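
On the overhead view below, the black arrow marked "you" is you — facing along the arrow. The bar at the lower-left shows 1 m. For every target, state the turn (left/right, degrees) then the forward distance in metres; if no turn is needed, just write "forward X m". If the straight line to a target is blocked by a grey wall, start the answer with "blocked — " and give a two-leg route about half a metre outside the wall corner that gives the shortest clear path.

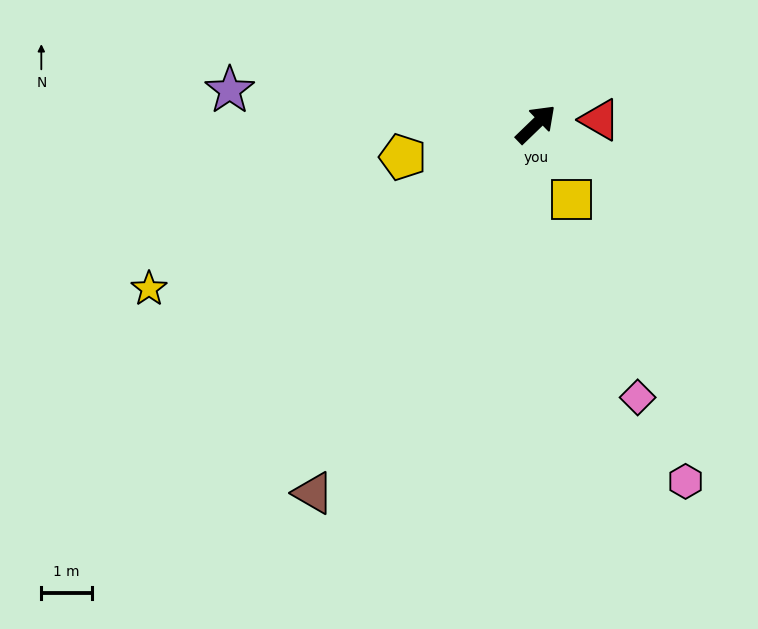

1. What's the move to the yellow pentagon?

turn left 150°, forward 2.7 m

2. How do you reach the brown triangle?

turn right 165°, forward 8.5 m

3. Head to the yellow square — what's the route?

turn right 109°, forward 1.6 m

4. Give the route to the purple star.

turn left 130°, forward 6.1 m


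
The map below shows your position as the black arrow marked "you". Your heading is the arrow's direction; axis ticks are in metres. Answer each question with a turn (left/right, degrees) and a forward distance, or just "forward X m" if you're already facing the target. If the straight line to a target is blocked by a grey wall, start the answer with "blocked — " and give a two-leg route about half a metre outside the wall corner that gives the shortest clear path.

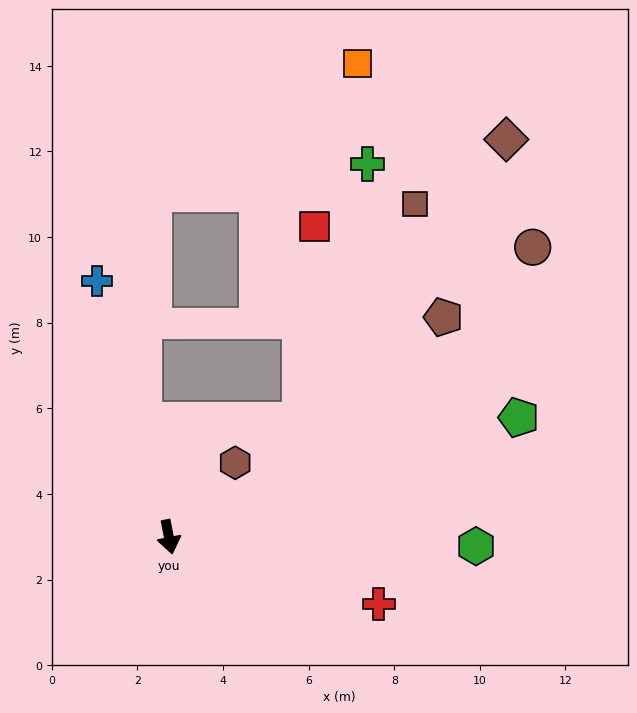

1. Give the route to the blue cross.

turn right 175°, forward 6.2 m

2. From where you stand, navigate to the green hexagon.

turn left 77°, forward 7.2 m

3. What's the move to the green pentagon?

turn left 98°, forward 8.6 m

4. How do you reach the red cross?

turn left 61°, forward 5.1 m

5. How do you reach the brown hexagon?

turn left 127°, forward 2.3 m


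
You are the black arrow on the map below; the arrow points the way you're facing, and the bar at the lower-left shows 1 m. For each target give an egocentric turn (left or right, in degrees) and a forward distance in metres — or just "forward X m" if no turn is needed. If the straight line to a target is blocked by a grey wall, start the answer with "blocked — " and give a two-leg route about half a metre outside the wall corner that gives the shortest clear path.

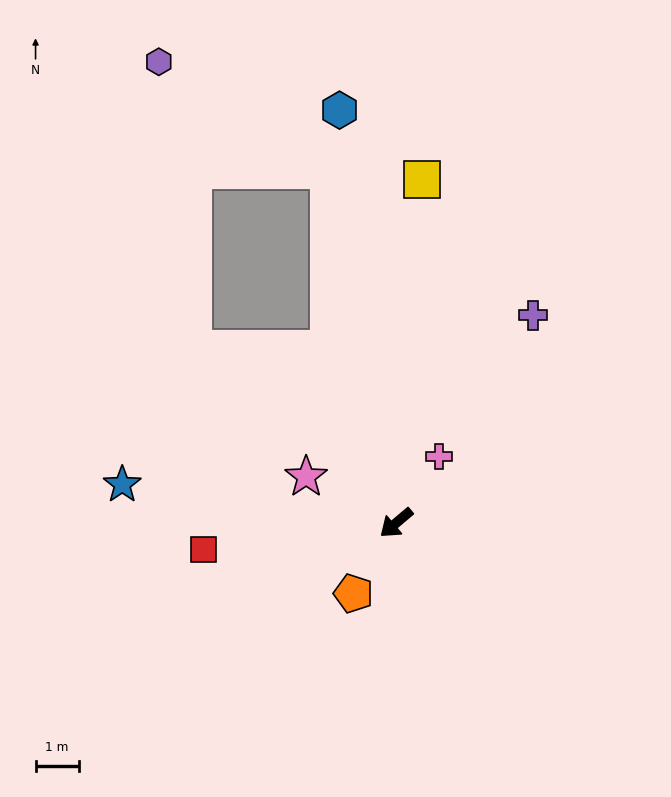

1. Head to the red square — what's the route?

turn right 32°, forward 4.5 m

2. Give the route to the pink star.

turn right 67°, forward 2.4 m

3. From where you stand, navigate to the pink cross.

turn right 163°, forward 1.8 m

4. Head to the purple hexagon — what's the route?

blocked — turn right 119°, forward 8.3 m, then turn left 46°, forward 4.7 m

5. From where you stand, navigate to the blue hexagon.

turn right 122°, forward 9.7 m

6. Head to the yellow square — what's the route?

turn right 135°, forward 8.0 m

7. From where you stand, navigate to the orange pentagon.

turn left 19°, forward 1.9 m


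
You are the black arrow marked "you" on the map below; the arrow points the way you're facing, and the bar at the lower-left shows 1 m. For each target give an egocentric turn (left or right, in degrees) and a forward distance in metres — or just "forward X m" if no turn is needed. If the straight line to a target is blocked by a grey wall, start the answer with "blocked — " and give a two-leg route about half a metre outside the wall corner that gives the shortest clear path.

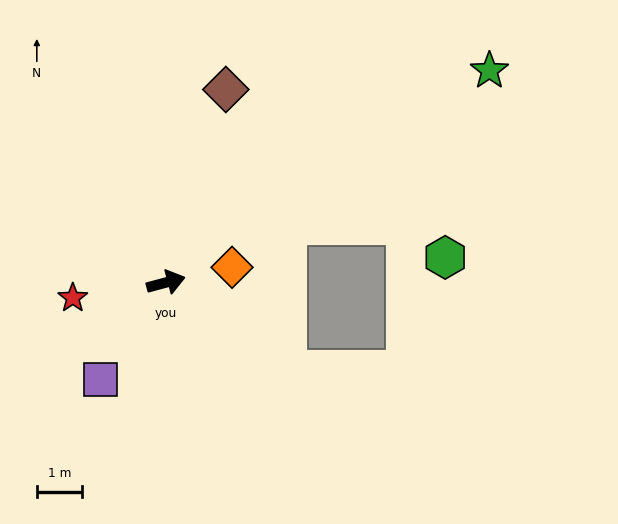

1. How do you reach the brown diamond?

turn left 58°, forward 4.5 m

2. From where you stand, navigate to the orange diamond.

turn right 2°, forward 1.5 m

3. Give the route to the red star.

turn left 174°, forward 2.1 m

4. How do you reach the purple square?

turn right 139°, forward 2.6 m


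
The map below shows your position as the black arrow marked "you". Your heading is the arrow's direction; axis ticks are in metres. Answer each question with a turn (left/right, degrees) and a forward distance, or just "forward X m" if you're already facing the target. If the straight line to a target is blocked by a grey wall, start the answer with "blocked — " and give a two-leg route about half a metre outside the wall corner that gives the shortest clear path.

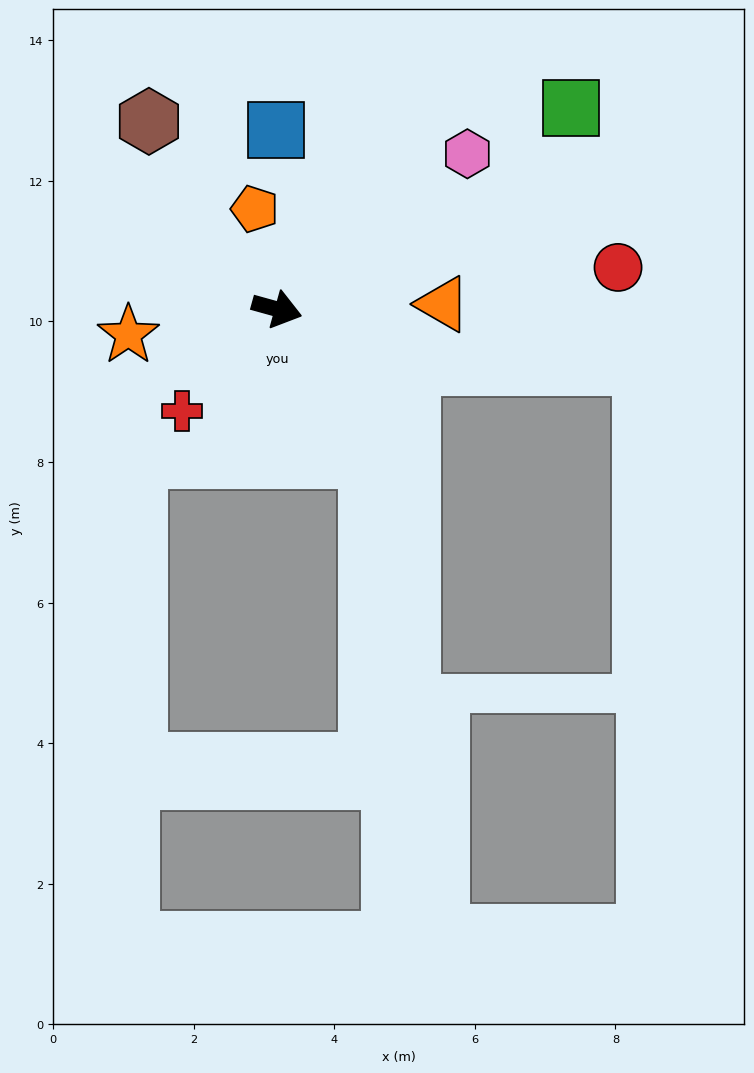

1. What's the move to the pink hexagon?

turn left 55°, forward 3.5 m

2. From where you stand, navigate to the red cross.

turn right 117°, forward 2.0 m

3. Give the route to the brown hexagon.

turn left 140°, forward 3.2 m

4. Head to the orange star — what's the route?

turn right 155°, forward 2.1 m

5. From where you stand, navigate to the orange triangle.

turn left 17°, forward 2.4 m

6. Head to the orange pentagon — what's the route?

turn left 118°, forward 1.5 m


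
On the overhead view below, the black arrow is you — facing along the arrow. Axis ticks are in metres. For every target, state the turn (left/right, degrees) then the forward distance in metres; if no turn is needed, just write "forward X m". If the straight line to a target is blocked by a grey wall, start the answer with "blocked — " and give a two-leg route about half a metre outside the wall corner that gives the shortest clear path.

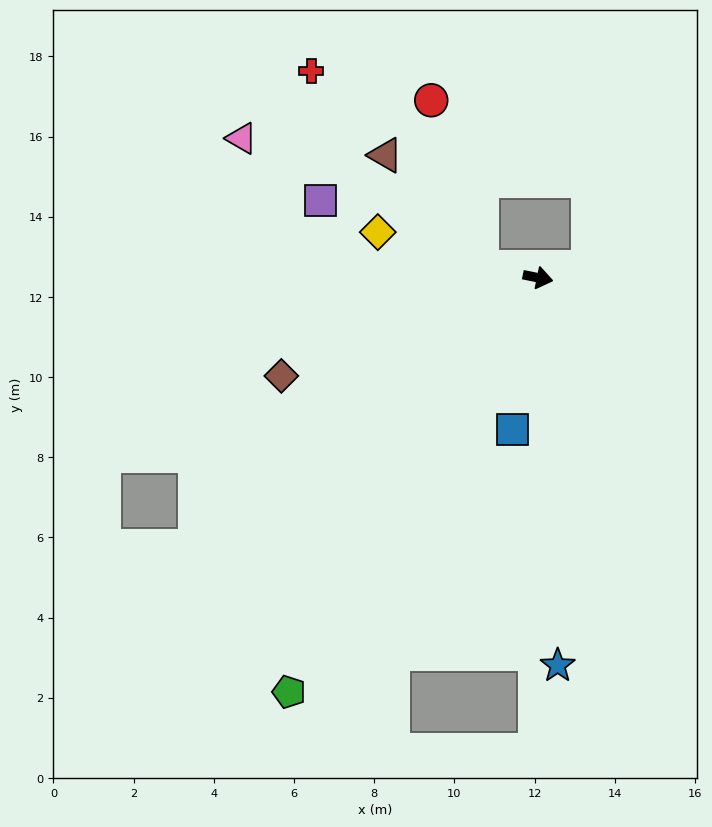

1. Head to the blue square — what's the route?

turn right 88°, forward 3.8 m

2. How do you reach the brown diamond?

turn right 148°, forward 6.9 m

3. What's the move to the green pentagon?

turn right 110°, forward 12.1 m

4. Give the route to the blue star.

turn right 76°, forward 9.7 m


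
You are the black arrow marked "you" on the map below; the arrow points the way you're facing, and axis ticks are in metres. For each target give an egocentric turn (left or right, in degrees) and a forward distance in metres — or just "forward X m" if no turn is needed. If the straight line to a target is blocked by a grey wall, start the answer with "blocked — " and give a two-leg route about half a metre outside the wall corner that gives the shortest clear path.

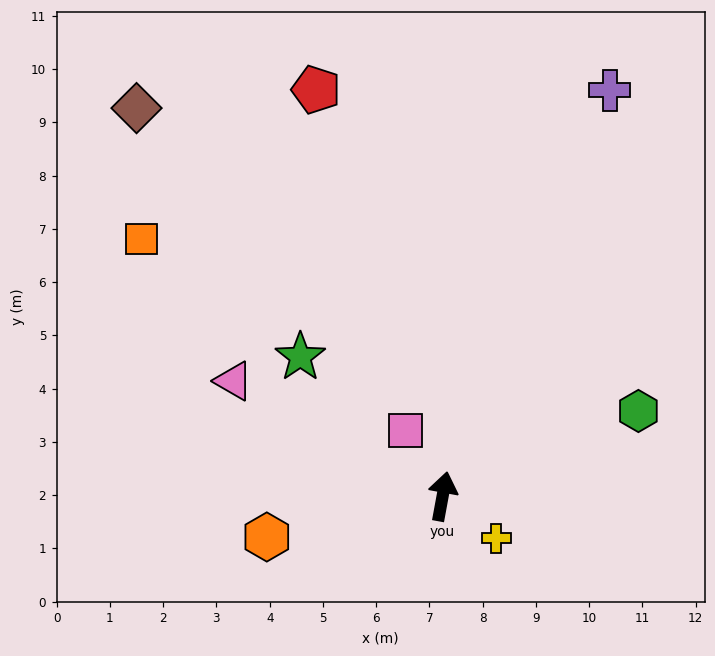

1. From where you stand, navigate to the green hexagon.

turn right 56°, forward 4.0 m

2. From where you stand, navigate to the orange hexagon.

turn left 113°, forward 3.4 m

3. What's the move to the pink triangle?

turn left 72°, forward 4.5 m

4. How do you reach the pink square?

turn left 40°, forward 1.4 m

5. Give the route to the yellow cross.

turn right 117°, forward 1.3 m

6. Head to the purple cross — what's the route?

turn right 12°, forward 8.2 m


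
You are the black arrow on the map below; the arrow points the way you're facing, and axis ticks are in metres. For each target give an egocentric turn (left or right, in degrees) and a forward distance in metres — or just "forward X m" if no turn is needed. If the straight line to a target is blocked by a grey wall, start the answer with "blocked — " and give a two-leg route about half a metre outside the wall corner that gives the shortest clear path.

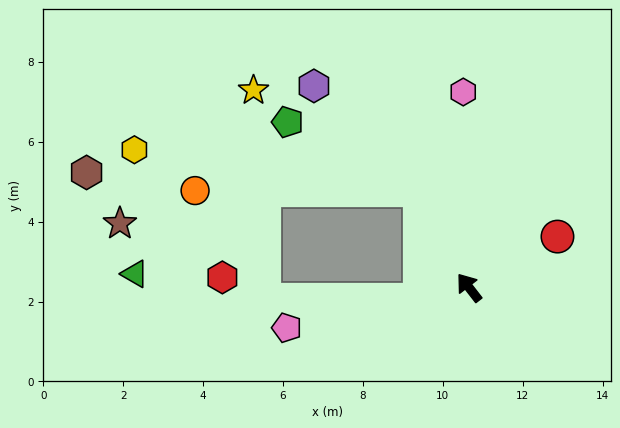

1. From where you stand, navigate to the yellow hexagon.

blocked — turn right 11°, forward 2.7 m, then turn left 55°, forward 7.2 m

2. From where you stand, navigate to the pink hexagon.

turn right 36°, forward 4.9 m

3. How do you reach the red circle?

turn right 98°, forward 2.6 m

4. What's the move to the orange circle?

blocked — turn right 11°, forward 2.7 m, then turn left 63°, forward 5.6 m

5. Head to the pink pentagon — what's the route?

turn left 65°, forward 4.7 m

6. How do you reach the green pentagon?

blocked — turn right 11°, forward 2.7 m, then turn left 36°, forward 3.7 m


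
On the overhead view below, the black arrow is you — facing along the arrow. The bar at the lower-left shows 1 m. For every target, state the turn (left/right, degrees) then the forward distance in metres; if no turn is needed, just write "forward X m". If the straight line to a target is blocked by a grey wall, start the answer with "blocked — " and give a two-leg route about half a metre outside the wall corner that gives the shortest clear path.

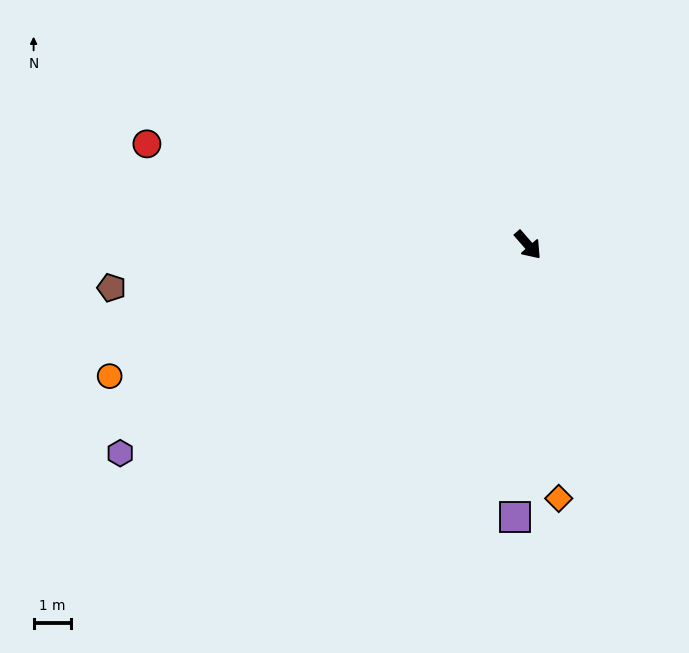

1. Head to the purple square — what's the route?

turn right 44°, forward 7.2 m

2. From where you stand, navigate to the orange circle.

turn right 114°, forward 11.6 m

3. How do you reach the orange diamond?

turn right 34°, forward 6.8 m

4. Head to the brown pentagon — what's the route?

turn right 125°, forward 11.1 m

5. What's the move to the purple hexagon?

turn right 104°, forward 12.1 m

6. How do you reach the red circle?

turn right 146°, forward 10.4 m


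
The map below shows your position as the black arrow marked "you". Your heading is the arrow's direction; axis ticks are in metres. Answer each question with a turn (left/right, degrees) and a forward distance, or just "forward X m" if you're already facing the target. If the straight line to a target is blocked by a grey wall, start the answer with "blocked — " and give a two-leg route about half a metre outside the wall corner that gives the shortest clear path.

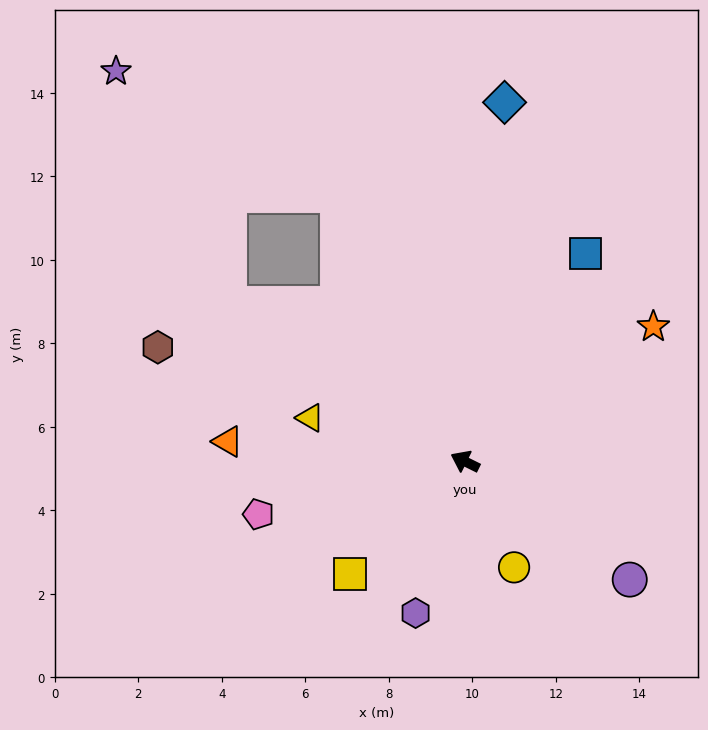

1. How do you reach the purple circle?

turn left 171°, forward 4.9 m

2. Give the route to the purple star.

blocked — turn right 8°, forward 6.8 m, then turn right 30°, forward 6.2 m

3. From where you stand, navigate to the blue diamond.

turn right 70°, forward 8.7 m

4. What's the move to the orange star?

turn right 118°, forward 5.5 m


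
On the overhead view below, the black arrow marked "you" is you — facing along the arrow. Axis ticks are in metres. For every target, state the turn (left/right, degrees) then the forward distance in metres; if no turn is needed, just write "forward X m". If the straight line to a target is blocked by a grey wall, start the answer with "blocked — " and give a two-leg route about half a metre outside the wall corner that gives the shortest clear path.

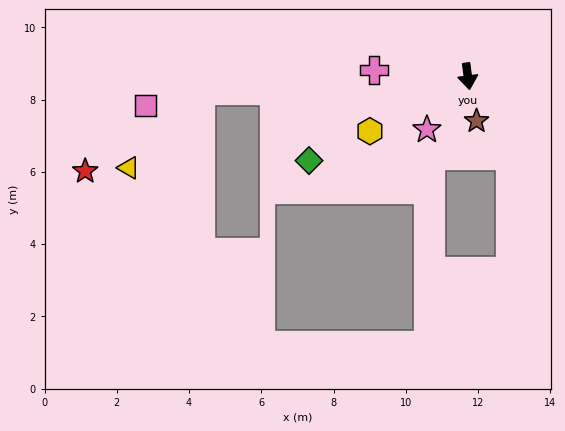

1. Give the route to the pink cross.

turn right 101°, forward 2.6 m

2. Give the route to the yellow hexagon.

turn right 68°, forward 3.1 m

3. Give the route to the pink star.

turn right 45°, forward 1.9 m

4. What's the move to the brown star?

turn left 4°, forward 1.3 m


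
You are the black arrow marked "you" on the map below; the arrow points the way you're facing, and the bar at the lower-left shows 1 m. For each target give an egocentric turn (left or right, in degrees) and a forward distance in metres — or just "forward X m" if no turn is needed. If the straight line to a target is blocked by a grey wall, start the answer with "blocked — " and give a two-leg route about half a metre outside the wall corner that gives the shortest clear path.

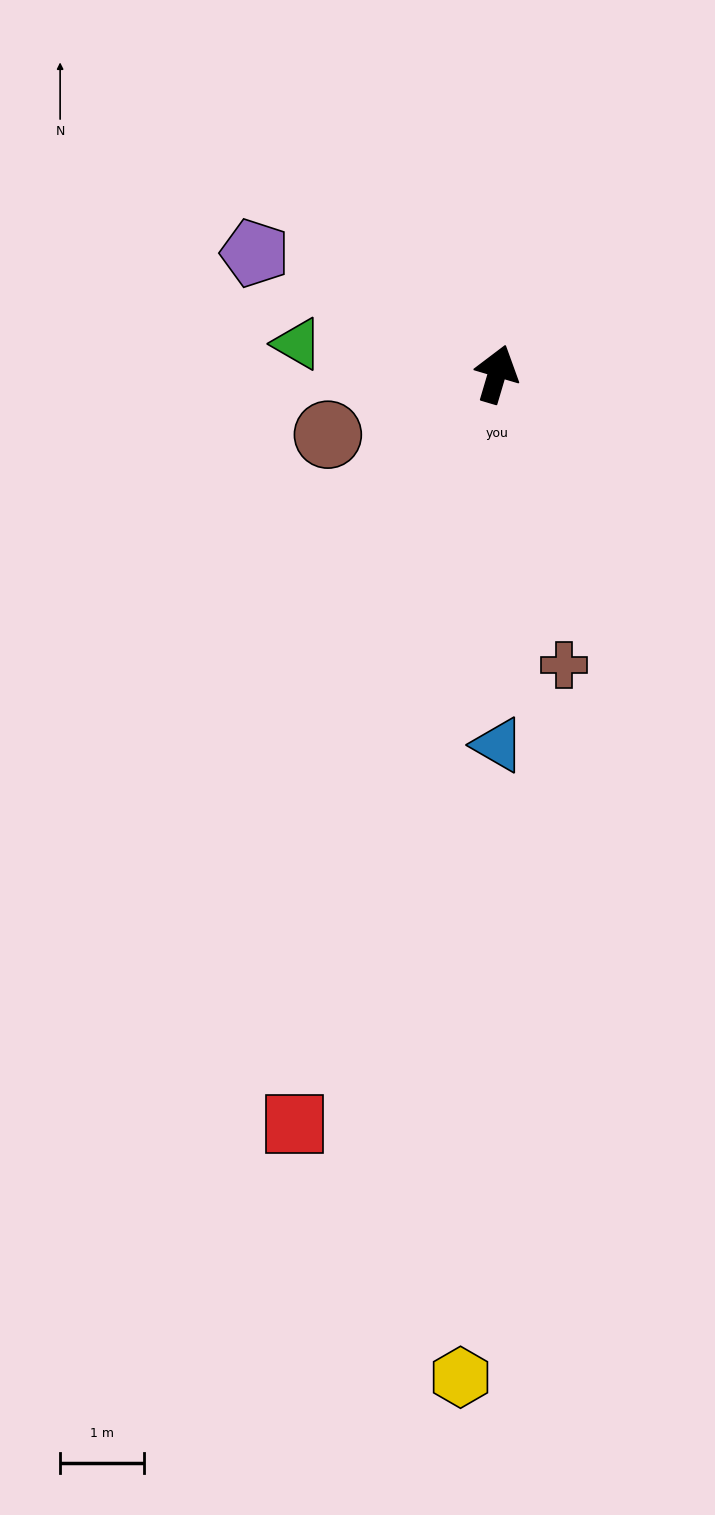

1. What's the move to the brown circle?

turn left 126°, forward 2.2 m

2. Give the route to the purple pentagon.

turn left 80°, forward 3.2 m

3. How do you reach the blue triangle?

turn right 163°, forward 4.4 m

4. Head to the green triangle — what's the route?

turn left 98°, forward 2.4 m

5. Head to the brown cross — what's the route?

turn right 151°, forward 3.6 m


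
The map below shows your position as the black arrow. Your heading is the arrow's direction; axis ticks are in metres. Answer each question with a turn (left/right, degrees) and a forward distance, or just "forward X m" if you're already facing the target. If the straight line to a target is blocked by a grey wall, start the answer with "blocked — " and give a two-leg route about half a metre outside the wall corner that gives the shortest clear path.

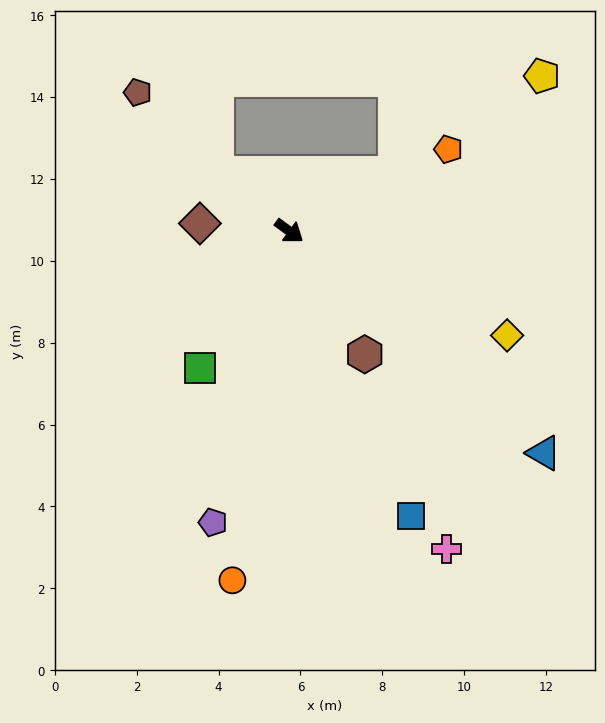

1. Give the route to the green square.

turn right 87°, forward 4.0 m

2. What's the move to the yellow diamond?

turn left 11°, forward 5.9 m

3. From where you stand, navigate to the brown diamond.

turn right 149°, forward 2.2 m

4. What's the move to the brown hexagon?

turn right 22°, forward 3.5 m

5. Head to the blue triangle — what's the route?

turn right 5°, forward 8.2 m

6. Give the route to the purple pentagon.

turn right 68°, forward 7.4 m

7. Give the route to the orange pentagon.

turn left 63°, forward 4.4 m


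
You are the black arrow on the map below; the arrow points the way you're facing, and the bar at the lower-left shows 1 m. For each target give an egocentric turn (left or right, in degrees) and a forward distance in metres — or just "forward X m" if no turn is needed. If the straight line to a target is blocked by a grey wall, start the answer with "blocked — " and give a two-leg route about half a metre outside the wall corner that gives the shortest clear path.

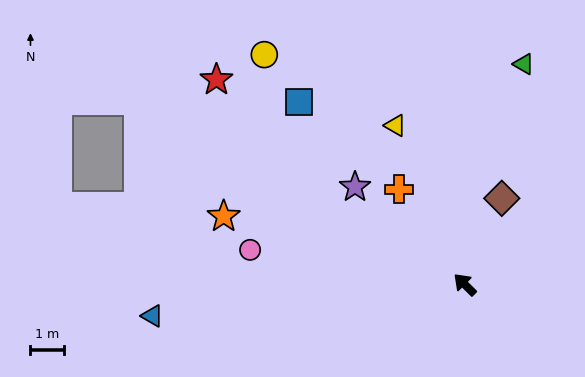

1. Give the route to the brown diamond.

turn right 68°, forward 2.8 m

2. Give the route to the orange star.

turn left 29°, forward 7.4 m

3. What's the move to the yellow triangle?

turn right 22°, forward 5.1 m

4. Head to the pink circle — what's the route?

turn left 36°, forward 6.4 m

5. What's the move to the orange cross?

turn right 11°, forward 3.4 m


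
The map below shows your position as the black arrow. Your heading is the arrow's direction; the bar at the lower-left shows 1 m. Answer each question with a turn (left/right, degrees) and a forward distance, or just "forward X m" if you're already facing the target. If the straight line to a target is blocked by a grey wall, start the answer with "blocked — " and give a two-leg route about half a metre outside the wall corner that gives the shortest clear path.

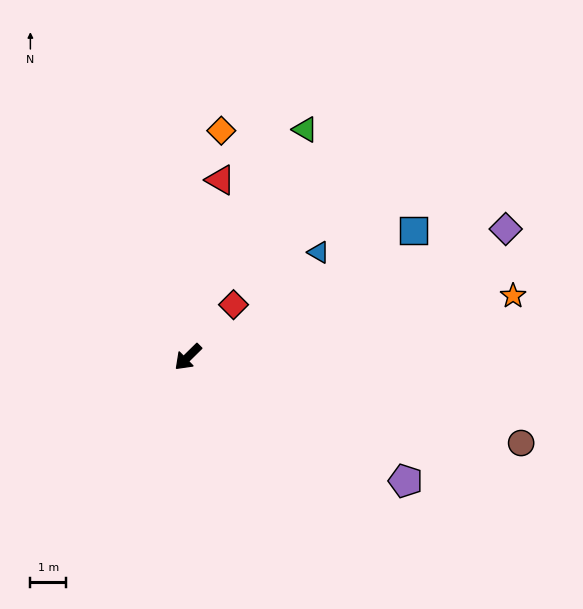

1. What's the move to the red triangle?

turn right 145°, forward 5.0 m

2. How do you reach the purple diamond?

turn left 157°, forward 9.5 m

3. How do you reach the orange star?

turn left 146°, forward 9.2 m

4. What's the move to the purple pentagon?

turn left 106°, forward 7.0 m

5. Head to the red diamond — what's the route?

turn right 176°, forward 1.9 m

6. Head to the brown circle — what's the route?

turn left 121°, forward 9.6 m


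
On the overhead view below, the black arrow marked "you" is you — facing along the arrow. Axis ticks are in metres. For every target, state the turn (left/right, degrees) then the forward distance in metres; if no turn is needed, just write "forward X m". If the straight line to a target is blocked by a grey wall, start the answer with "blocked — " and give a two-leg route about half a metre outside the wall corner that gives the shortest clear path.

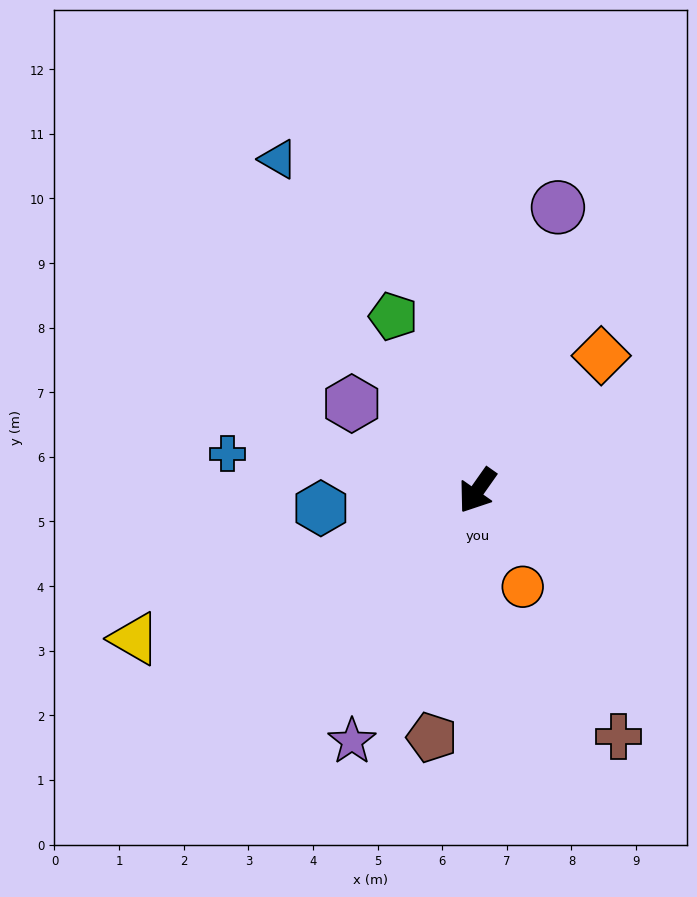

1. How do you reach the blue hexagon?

turn right 48°, forward 2.4 m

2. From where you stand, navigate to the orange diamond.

turn left 173°, forward 2.8 m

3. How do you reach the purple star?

turn left 9°, forward 4.3 m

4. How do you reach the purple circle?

turn right 161°, forward 4.6 m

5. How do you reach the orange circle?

turn left 60°, forward 1.6 m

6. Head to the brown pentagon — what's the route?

turn left 25°, forward 3.9 m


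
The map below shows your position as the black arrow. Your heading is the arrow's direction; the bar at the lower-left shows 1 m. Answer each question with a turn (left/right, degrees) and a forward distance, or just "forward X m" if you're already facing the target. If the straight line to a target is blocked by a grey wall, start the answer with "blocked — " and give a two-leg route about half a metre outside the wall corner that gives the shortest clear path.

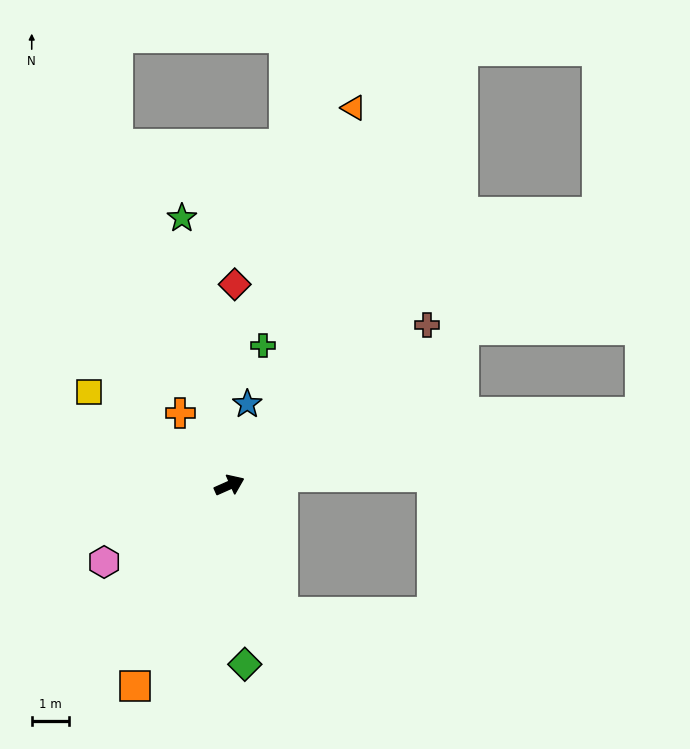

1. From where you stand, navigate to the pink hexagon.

turn right 172°, forward 3.9 m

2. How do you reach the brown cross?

turn left 15°, forward 6.8 m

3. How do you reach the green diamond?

turn right 109°, forward 4.8 m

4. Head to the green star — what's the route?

turn left 76°, forward 7.3 m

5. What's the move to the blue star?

turn left 54°, forward 2.2 m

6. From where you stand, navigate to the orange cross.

turn left 100°, forward 2.3 m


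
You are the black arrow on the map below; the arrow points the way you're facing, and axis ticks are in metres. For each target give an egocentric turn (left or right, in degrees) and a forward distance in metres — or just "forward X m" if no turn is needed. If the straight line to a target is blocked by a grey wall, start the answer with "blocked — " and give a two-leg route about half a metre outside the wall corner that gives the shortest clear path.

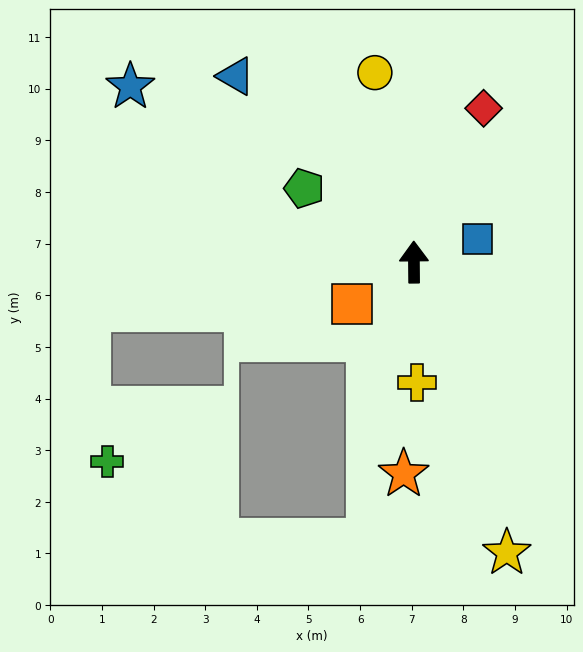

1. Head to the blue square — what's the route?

turn right 70°, forward 1.3 m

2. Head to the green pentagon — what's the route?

turn left 56°, forward 2.6 m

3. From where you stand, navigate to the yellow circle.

turn left 11°, forward 3.7 m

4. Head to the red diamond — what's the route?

turn right 25°, forward 3.3 m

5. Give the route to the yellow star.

turn right 163°, forward 5.9 m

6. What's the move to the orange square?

turn left 124°, forward 1.4 m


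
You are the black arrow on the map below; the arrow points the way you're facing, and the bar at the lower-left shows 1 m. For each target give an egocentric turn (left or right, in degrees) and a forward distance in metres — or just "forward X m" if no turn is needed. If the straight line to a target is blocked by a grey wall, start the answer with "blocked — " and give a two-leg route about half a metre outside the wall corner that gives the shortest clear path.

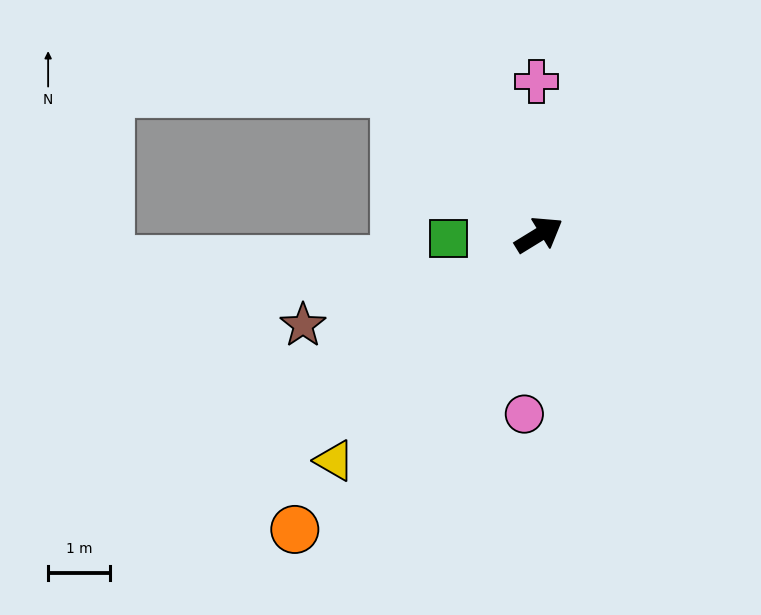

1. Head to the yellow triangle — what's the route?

turn right 164°, forward 4.9 m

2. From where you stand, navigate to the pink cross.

turn left 59°, forward 2.5 m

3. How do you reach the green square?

turn left 151°, forward 1.5 m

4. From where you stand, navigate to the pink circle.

turn right 126°, forward 2.9 m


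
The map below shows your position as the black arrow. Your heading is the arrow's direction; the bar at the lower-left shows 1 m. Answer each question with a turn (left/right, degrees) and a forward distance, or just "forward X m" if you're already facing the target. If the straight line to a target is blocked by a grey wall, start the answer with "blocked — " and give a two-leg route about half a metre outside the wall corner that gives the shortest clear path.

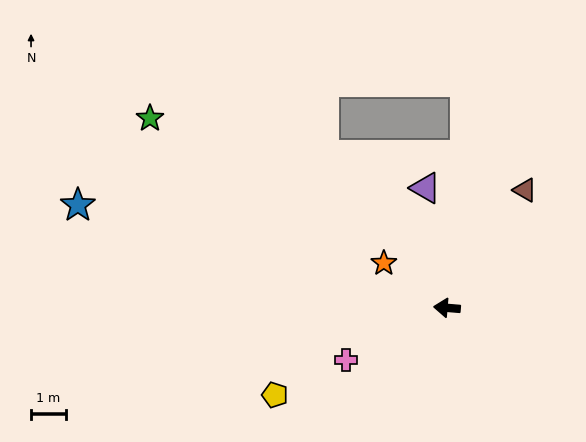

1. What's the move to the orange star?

turn right 31°, forward 2.2 m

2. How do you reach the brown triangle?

turn right 119°, forward 4.1 m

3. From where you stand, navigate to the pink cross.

turn left 32°, forward 3.3 m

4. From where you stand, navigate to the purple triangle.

turn right 75°, forward 3.5 m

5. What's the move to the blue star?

turn right 11°, forward 11.0 m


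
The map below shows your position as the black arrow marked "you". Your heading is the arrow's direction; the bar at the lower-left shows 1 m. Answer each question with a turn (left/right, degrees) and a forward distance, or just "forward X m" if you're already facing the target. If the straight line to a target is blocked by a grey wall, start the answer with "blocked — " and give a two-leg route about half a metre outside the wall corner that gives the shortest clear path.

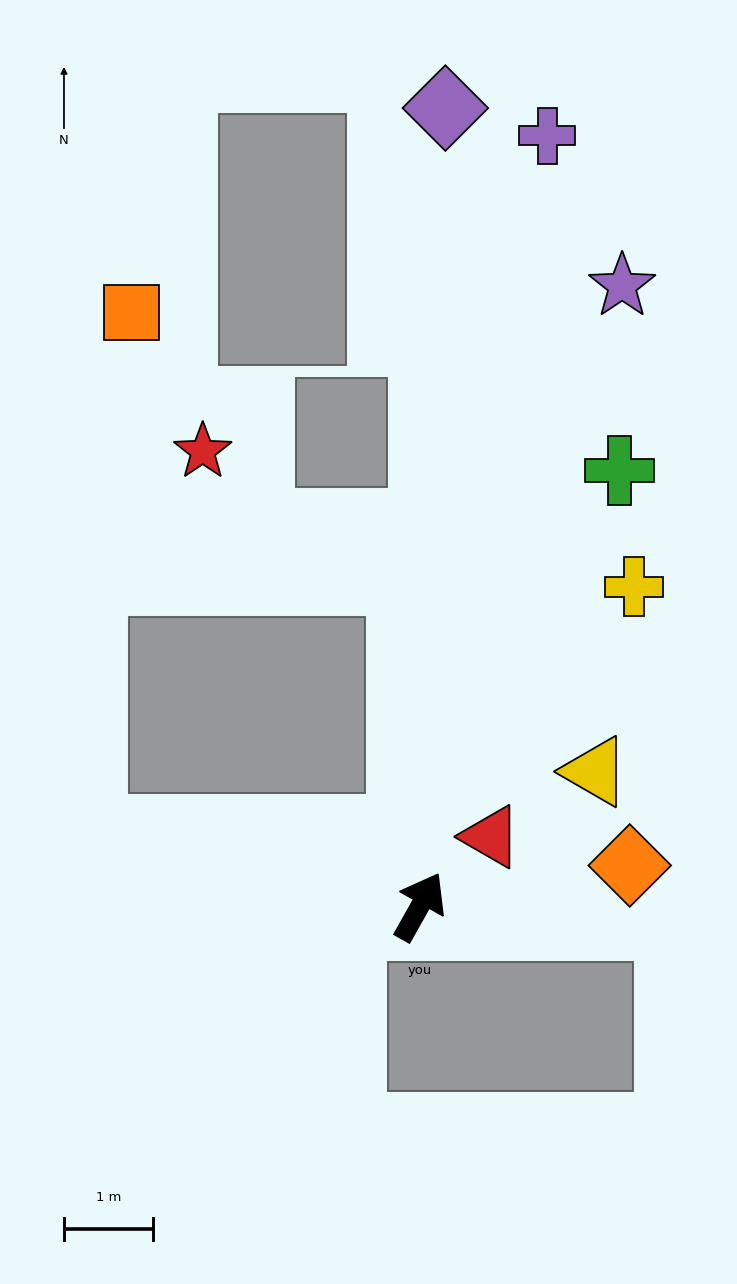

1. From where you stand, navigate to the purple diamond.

turn left 28°, forward 9.0 m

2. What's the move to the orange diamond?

turn right 50°, forward 2.4 m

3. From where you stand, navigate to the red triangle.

turn right 16°, forward 1.1 m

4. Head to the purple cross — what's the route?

turn left 20°, forward 8.8 m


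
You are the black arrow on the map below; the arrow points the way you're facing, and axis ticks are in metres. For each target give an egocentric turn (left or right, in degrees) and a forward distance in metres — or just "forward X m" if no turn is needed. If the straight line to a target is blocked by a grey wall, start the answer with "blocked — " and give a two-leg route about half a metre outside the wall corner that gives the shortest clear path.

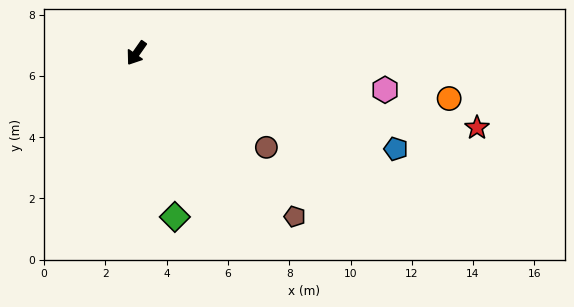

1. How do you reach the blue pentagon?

turn left 105°, forward 9.0 m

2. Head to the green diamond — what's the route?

turn left 48°, forward 5.5 m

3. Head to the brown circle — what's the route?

turn left 89°, forward 5.2 m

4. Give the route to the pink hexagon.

turn left 117°, forward 8.2 m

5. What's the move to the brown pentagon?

turn left 79°, forward 7.4 m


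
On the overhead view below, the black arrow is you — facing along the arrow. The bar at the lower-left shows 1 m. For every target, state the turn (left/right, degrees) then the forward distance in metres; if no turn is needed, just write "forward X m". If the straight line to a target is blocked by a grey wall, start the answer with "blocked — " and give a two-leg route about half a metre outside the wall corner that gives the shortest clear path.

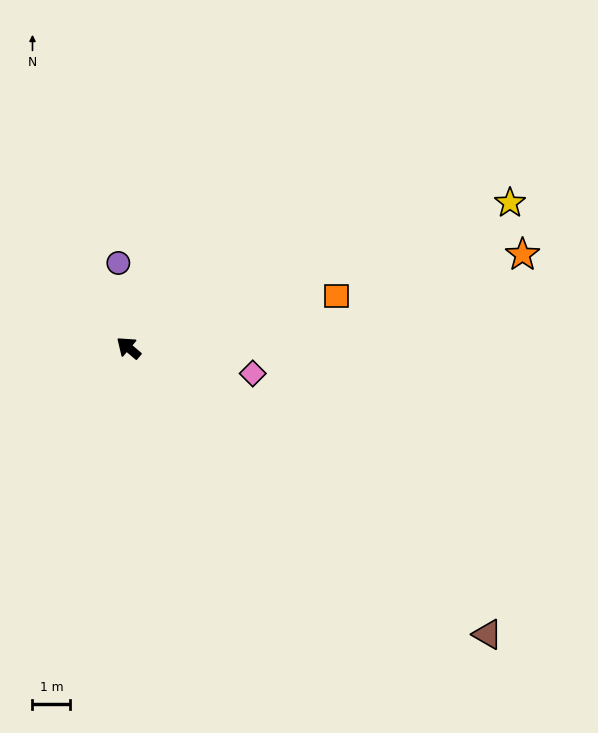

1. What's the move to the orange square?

turn right 126°, forward 5.7 m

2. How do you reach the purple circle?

turn right 43°, forward 2.3 m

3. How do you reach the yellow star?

turn right 119°, forward 10.8 m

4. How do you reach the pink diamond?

turn right 151°, forward 3.4 m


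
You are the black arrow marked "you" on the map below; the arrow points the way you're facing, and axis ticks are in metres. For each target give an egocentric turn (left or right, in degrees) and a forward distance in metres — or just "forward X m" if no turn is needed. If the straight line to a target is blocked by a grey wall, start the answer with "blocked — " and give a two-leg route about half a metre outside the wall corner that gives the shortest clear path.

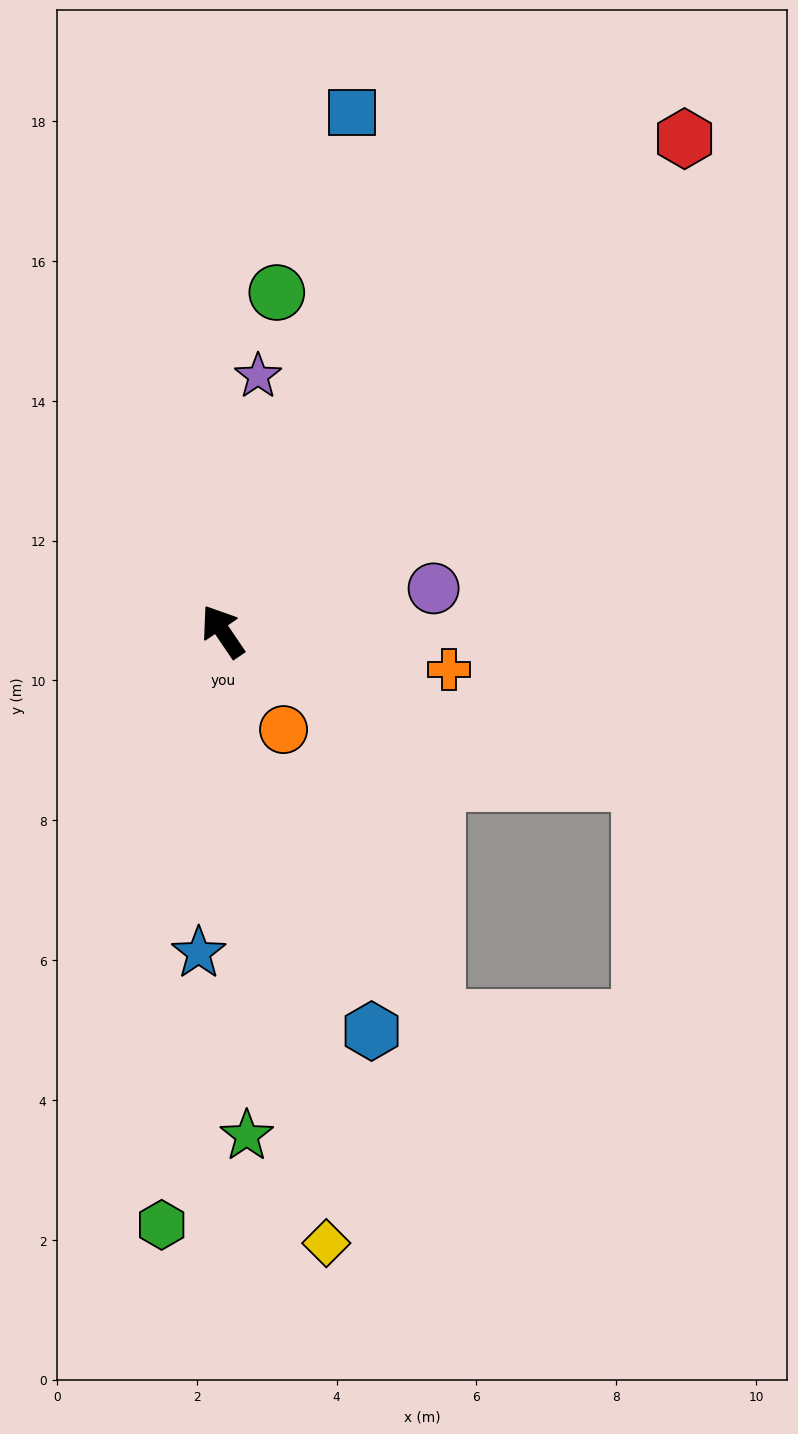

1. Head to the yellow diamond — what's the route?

turn left 155°, forward 8.9 m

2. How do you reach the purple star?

turn right 42°, forward 3.7 m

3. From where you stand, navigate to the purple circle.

turn right 113°, forward 3.1 m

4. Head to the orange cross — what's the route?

turn right 134°, forward 3.3 m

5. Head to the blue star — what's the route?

turn left 142°, forward 4.6 m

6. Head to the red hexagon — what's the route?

turn right 77°, forward 9.7 m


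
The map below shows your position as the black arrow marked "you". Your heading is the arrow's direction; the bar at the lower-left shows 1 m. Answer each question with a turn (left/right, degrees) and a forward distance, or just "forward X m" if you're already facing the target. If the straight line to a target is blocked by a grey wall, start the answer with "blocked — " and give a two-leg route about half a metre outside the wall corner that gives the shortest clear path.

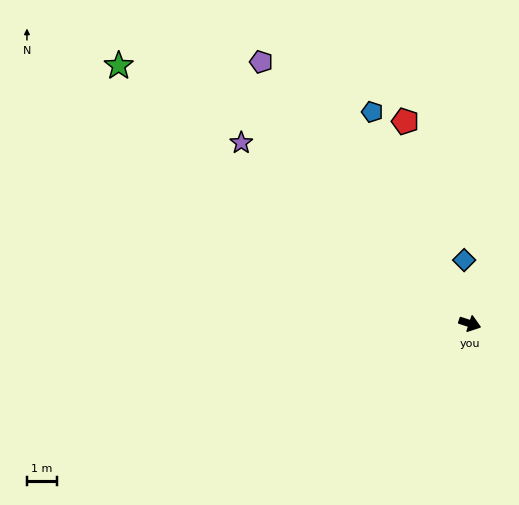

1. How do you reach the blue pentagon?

turn left 133°, forward 7.8 m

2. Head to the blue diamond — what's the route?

turn left 113°, forward 2.1 m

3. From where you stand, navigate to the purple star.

turn left 160°, forward 9.7 m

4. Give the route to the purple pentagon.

turn left 147°, forward 11.2 m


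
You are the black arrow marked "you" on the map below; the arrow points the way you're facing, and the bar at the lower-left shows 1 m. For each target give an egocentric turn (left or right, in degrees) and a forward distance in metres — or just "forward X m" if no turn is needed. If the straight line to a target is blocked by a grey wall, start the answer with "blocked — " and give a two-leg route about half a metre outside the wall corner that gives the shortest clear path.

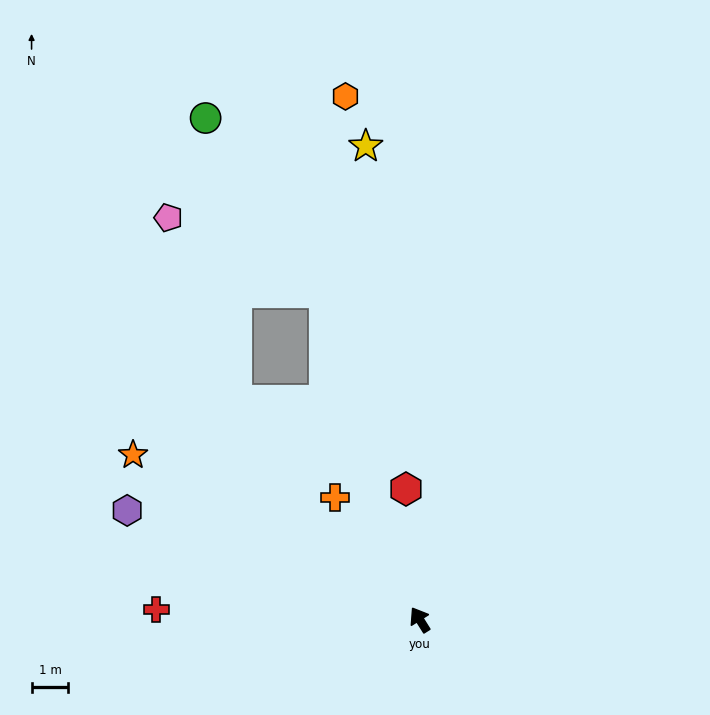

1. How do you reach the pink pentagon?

blocked — turn right 16°, forward 9.2 m, then turn left 48°, forward 4.7 m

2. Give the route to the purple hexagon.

turn left 37°, forward 8.5 m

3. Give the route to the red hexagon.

turn right 26°, forward 3.6 m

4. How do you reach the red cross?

turn left 56°, forward 7.2 m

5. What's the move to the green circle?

blocked — turn right 16°, forward 9.2 m, then turn left 18°, forward 5.7 m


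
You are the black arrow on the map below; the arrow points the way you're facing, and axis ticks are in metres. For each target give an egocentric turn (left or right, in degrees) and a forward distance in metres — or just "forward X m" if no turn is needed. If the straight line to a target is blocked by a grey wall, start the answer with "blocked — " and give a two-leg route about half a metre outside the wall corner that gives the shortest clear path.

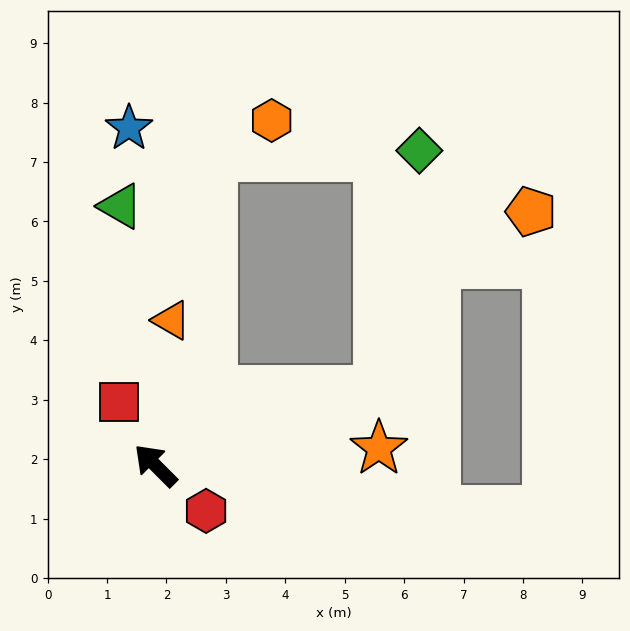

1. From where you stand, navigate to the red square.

turn right 15°, forward 1.2 m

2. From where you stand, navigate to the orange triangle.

turn right 51°, forward 2.5 m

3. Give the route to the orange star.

turn right 131°, forward 3.8 m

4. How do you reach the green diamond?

blocked — turn right 117°, forward 4.0 m, then turn left 62°, forward 4.1 m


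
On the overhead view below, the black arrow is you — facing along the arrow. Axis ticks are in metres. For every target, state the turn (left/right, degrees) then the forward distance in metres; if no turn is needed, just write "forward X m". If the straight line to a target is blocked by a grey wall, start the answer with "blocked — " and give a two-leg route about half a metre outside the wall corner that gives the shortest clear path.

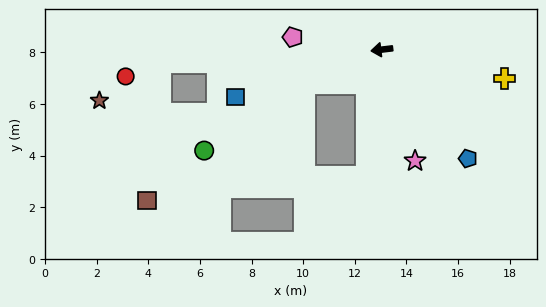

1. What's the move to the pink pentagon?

turn right 15°, forward 3.5 m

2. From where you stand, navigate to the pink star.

turn left 100°, forward 4.5 m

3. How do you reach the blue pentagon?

turn left 121°, forward 5.4 m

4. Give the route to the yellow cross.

turn left 160°, forward 4.9 m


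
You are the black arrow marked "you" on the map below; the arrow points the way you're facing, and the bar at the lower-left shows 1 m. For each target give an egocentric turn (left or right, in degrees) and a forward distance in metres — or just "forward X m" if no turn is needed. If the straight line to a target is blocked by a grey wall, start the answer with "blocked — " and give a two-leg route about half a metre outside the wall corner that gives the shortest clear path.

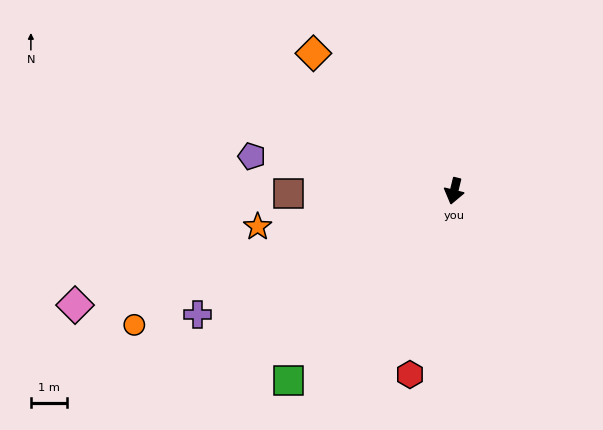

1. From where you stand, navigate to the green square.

turn right 27°, forward 6.9 m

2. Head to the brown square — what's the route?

turn right 76°, forward 4.6 m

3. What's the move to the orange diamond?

turn right 121°, forward 5.4 m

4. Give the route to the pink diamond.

turn right 60°, forward 10.9 m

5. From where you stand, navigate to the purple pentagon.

turn right 86°, forward 5.7 m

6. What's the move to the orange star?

turn right 66°, forward 5.5 m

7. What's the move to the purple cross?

turn right 51°, forward 7.9 m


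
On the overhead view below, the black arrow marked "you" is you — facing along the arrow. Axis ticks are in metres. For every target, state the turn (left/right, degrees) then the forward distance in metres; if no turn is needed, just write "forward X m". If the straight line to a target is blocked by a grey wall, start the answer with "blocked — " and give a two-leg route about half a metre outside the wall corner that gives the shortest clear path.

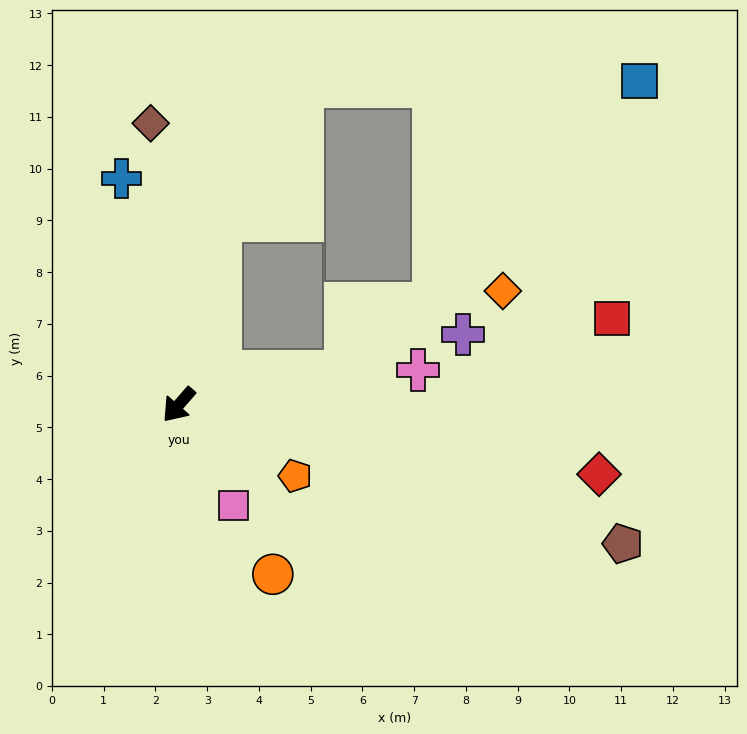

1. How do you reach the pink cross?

turn left 139°, forward 4.7 m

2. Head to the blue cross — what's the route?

turn right 125°, forward 4.5 m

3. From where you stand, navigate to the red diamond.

turn left 122°, forward 8.2 m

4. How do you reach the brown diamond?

turn right 133°, forward 5.5 m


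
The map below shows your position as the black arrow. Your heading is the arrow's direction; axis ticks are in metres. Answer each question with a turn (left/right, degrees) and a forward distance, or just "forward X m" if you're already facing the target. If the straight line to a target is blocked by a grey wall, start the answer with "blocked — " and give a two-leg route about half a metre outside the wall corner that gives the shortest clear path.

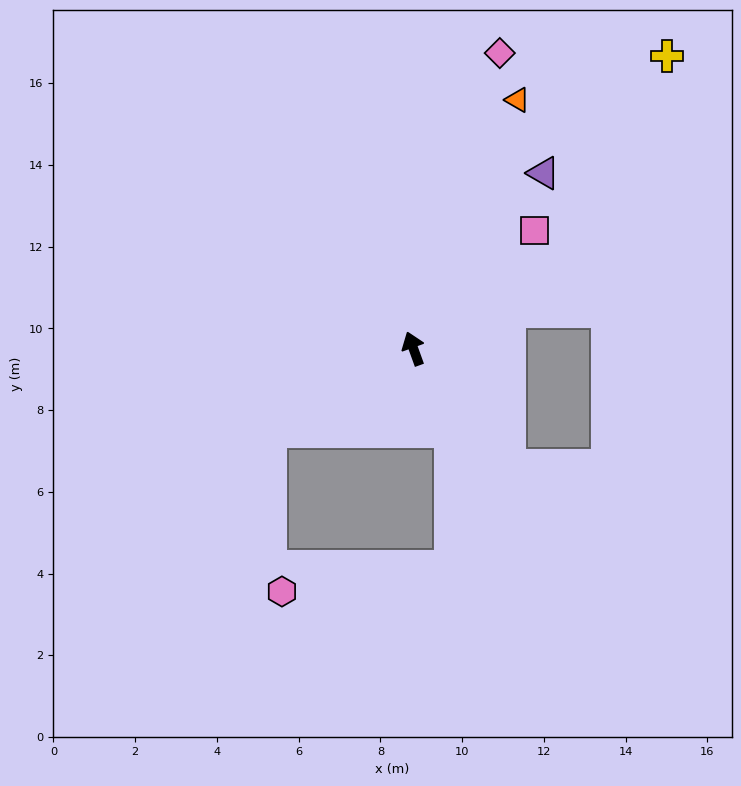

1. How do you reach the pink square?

turn right 66°, forward 4.1 m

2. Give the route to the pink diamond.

turn right 36°, forward 7.5 m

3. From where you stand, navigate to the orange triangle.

turn right 43°, forward 6.6 m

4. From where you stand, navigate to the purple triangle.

turn right 56°, forward 5.3 m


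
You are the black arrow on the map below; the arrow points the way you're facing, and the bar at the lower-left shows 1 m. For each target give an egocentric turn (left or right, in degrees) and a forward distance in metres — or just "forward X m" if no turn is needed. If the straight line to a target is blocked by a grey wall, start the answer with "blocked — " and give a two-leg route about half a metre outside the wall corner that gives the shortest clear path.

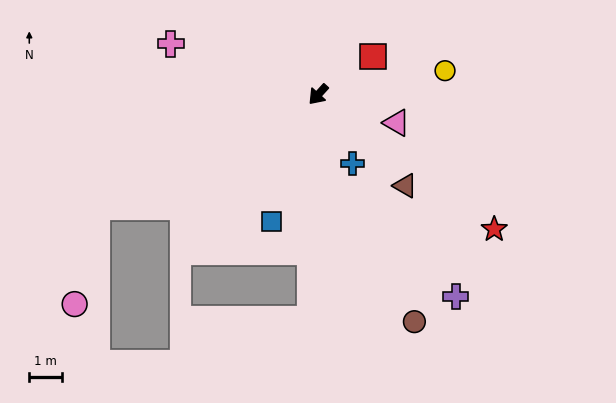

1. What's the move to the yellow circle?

turn left 143°, forward 3.9 m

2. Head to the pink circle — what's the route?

blocked — turn right 21°, forward 7.5 m, then turn left 51°, forward 3.0 m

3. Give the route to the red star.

turn left 95°, forward 6.7 m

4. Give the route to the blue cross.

turn left 69°, forward 2.3 m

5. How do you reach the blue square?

turn left 22°, forward 4.1 m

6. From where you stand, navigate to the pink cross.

turn right 67°, forward 4.7 m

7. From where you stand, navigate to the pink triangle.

turn left 112°, forward 2.5 m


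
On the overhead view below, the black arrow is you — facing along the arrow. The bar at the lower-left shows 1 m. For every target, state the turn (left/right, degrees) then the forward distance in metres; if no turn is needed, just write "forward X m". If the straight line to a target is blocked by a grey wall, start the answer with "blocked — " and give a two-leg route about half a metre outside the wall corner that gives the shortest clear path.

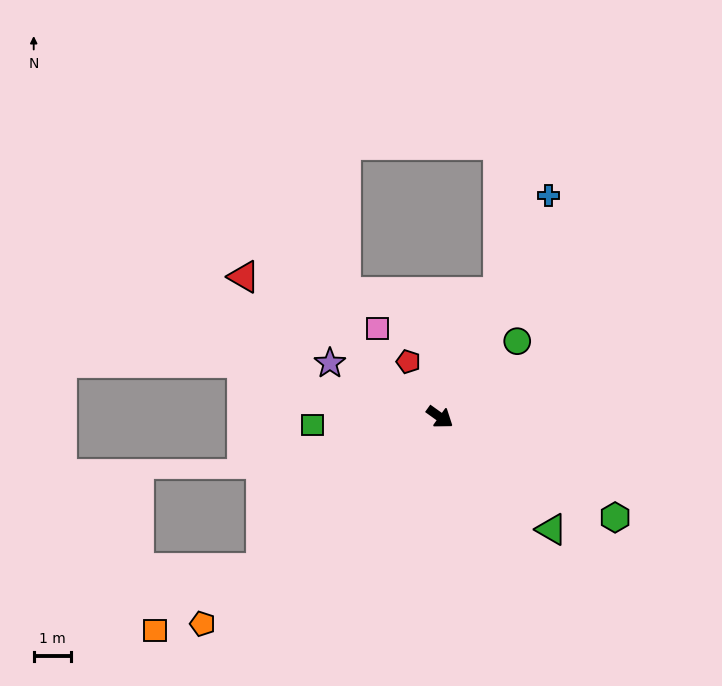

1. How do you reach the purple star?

turn right 170°, forward 3.3 m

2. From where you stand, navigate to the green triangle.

turn right 10°, forward 4.2 m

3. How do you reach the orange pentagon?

turn right 103°, forward 8.4 m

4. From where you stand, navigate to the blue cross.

turn left 100°, forward 6.6 m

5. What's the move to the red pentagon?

turn left 155°, forward 1.7 m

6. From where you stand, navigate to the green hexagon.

turn left 6°, forward 5.4 m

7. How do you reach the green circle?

turn left 80°, forward 2.9 m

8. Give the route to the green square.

turn right 141°, forward 3.4 m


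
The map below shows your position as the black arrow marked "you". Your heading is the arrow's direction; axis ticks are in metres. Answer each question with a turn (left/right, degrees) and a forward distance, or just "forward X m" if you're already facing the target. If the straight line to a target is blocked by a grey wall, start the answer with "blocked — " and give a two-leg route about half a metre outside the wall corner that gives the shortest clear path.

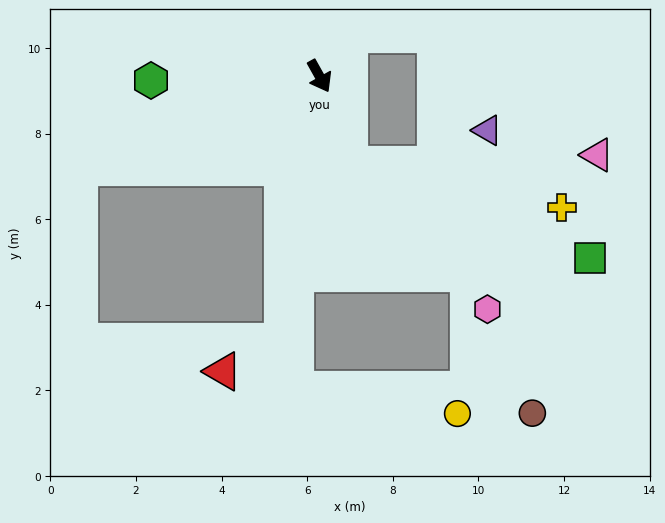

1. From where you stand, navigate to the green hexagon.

turn right 118°, forward 3.9 m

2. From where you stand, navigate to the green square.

blocked — turn right 10°, forward 2.2 m, then turn left 49°, forward 6.0 m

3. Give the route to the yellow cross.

blocked — turn right 10°, forward 2.2 m, then turn left 59°, forward 5.0 m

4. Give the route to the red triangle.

blocked — turn right 37°, forward 6.3 m, then turn right 55°, forward 1.5 m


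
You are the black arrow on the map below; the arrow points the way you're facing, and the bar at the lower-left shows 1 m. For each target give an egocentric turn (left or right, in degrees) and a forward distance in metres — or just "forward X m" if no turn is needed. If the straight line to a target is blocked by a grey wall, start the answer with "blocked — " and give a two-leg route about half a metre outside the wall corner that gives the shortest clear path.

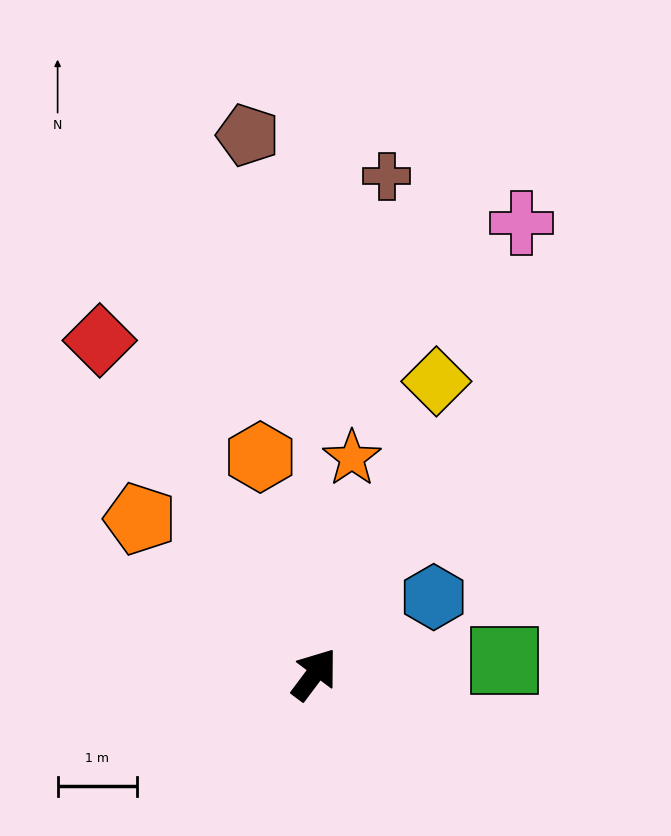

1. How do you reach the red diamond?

turn left 70°, forward 5.0 m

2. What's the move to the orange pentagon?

turn left 85°, forward 2.9 m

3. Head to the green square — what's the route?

turn right 49°, forward 2.4 m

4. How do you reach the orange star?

turn left 27°, forward 2.8 m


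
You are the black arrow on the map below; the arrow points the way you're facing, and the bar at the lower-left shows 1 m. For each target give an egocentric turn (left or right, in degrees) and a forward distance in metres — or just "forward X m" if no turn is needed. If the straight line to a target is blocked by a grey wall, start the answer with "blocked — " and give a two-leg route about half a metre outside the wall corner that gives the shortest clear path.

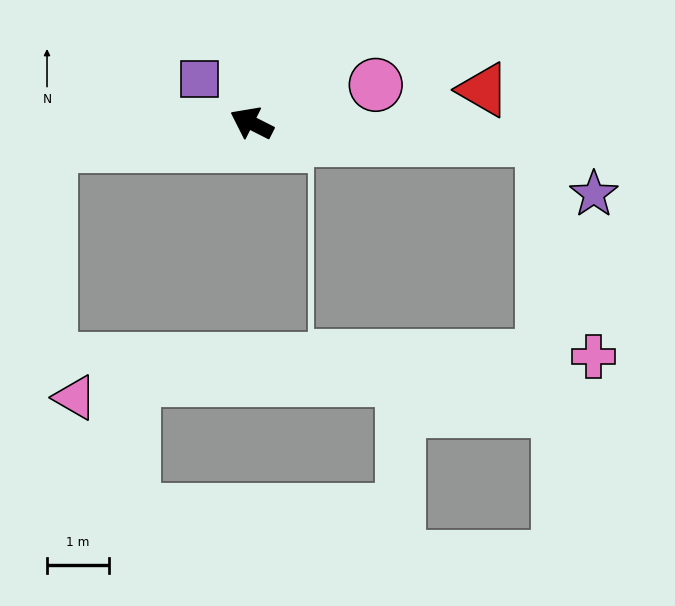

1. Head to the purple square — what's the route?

turn right 13°, forward 1.1 m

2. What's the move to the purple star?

blocked — turn right 156°, forward 4.7 m, then turn right 44°, forward 1.2 m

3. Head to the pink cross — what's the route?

blocked — turn right 156°, forward 4.7 m, then turn right 74°, forward 3.6 m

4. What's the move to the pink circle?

turn right 136°, forward 2.1 m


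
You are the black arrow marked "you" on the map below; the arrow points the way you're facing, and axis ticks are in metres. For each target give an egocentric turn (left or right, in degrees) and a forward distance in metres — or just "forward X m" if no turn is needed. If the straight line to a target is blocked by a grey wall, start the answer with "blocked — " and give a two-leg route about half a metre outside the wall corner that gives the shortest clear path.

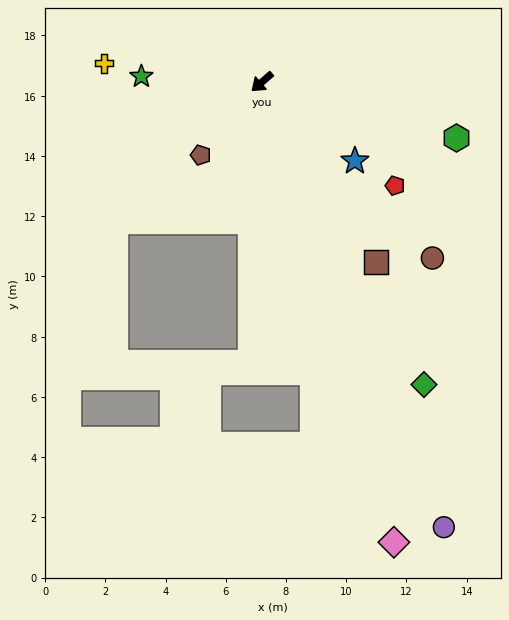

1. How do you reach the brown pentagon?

turn left 9°, forward 3.2 m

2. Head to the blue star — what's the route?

turn left 99°, forward 4.0 m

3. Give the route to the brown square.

turn left 81°, forward 7.1 m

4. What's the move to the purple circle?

turn left 71°, forward 16.0 m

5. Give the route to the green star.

turn right 44°, forward 4.0 m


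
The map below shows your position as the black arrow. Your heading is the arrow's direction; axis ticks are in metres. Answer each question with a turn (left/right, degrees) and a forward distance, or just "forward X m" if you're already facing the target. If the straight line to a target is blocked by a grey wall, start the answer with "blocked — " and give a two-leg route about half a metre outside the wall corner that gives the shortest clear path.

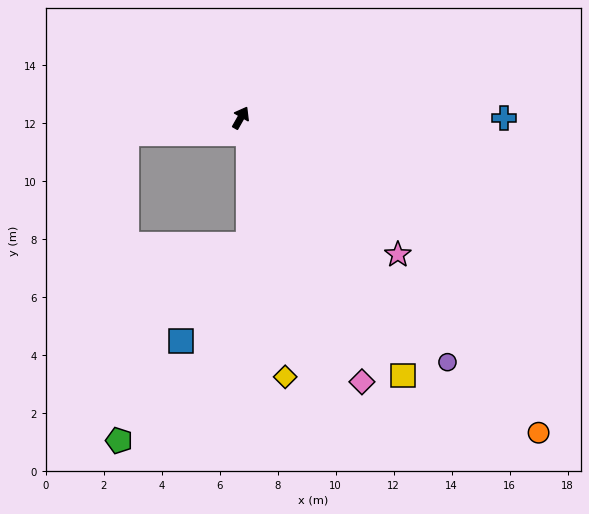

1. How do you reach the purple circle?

turn right 110°, forward 11.0 m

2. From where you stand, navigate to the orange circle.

turn right 107°, forward 15.0 m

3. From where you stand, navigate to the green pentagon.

blocked — turn left 128°, forward 4.0 m, then turn left 80°, forward 10.6 m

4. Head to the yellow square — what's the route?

turn right 118°, forward 10.5 m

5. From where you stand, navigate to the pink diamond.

turn right 126°, forward 10.0 m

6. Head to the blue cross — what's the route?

turn right 60°, forward 9.1 m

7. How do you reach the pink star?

turn right 101°, forward 7.2 m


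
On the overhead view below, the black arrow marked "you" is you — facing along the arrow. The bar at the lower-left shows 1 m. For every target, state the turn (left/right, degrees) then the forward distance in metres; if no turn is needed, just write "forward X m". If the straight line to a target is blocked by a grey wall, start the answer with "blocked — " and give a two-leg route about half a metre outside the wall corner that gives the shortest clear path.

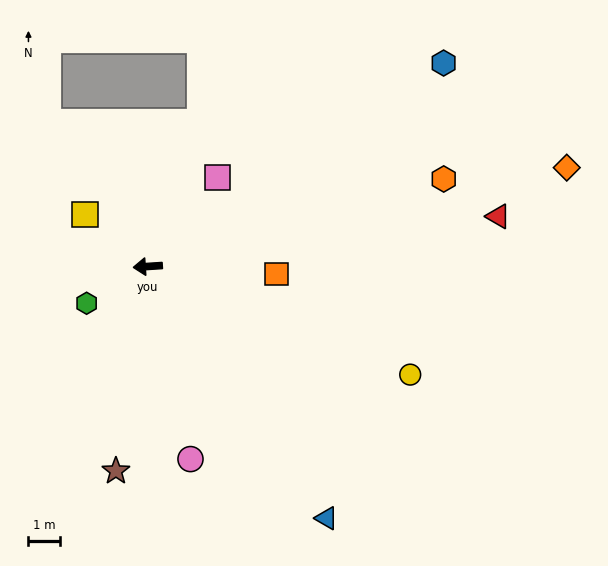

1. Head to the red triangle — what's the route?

turn right 176°, forward 11.1 m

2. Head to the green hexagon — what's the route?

turn left 27°, forward 2.2 m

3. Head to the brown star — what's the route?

turn left 77°, forward 6.5 m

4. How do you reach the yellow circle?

turn left 154°, forward 8.9 m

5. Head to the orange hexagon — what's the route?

turn right 167°, forward 9.7 m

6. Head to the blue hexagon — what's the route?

turn right 149°, forward 11.3 m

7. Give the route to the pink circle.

turn left 99°, forward 6.2 m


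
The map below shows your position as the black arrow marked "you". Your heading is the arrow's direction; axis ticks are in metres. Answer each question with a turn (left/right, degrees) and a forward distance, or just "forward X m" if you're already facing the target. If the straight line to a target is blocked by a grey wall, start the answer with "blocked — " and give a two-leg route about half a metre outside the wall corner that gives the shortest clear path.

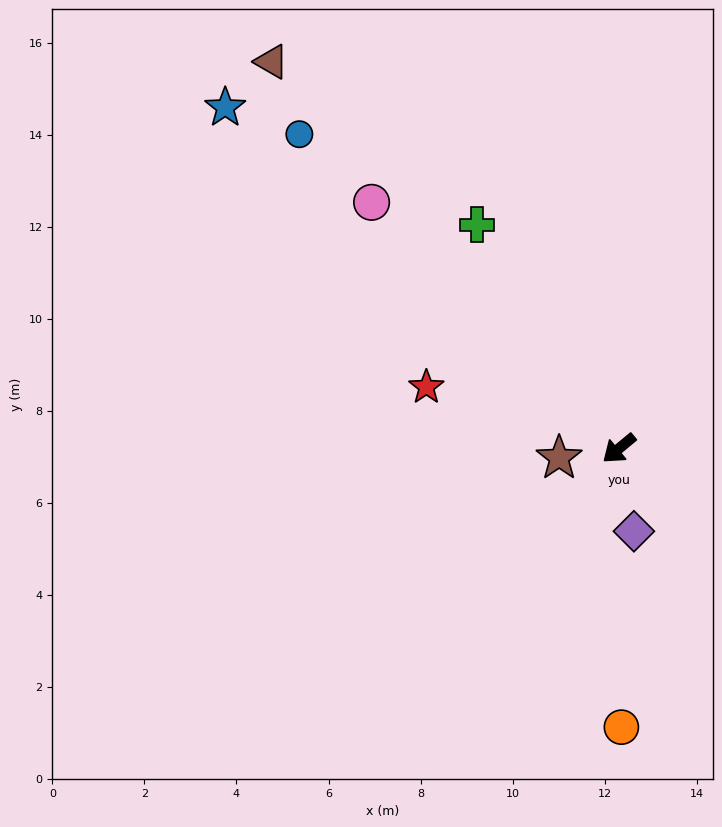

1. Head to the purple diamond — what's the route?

turn left 61°, forward 1.8 m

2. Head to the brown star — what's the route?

turn right 31°, forward 1.3 m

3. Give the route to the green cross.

turn right 97°, forward 5.8 m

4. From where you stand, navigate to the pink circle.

turn right 85°, forward 7.6 m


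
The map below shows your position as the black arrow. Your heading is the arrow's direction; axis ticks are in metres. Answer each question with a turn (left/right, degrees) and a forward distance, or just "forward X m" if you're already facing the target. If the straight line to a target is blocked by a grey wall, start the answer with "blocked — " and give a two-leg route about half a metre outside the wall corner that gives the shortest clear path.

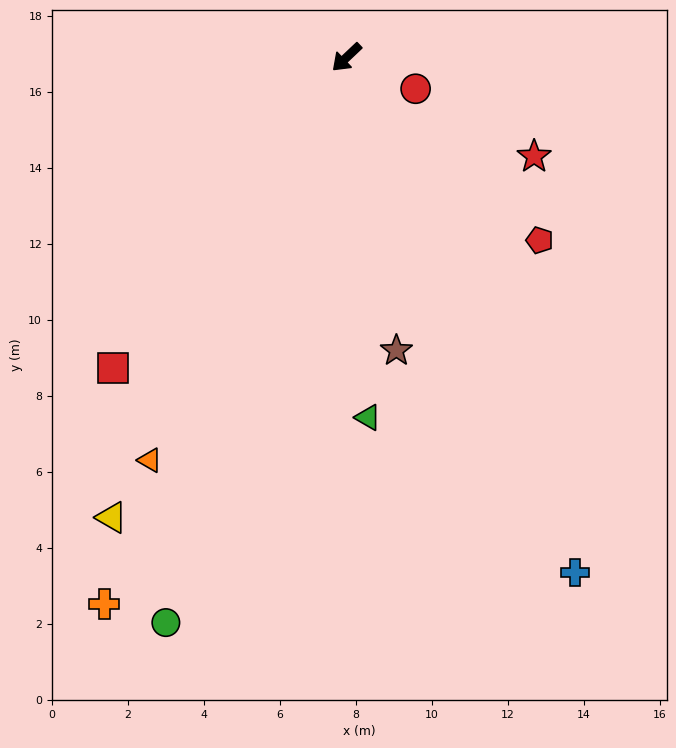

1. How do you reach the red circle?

turn left 112°, forward 2.0 m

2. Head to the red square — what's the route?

turn left 10°, forward 10.2 m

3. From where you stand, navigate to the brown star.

turn left 56°, forward 7.8 m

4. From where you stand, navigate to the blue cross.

turn left 70°, forward 14.8 m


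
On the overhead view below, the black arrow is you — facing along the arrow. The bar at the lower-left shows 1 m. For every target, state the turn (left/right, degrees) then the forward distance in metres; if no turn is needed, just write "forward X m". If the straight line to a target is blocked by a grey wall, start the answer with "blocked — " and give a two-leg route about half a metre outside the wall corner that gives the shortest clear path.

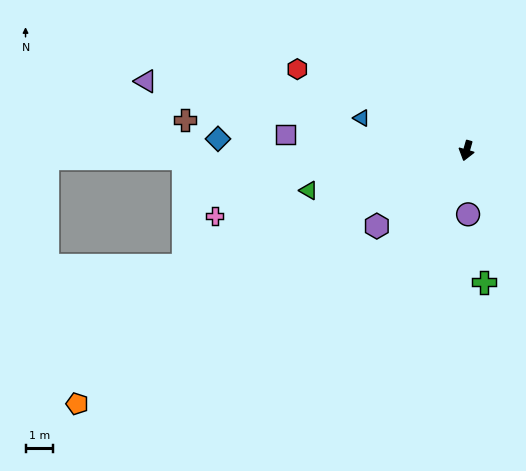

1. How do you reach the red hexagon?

turn right 100°, forward 6.7 m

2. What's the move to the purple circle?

turn left 17°, forward 2.3 m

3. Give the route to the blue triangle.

turn right 91°, forward 3.9 m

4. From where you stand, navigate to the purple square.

turn right 79°, forward 6.5 m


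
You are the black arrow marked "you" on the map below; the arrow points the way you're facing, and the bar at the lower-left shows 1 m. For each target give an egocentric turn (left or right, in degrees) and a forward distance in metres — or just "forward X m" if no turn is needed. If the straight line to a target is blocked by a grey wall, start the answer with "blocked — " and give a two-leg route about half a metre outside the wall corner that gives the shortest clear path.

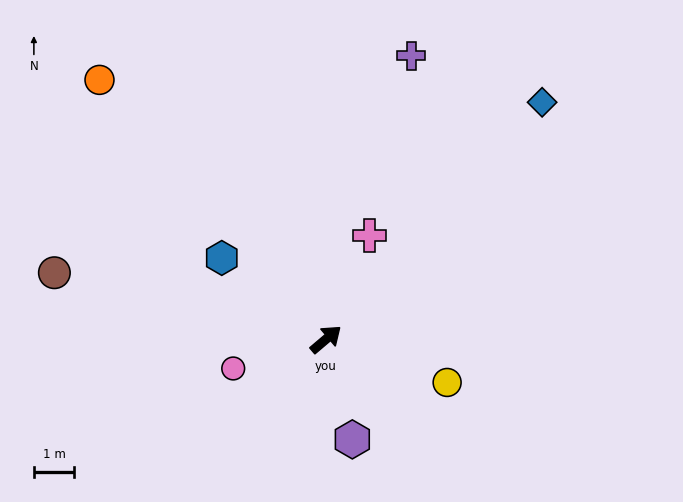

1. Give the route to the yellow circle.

turn right 60°, forward 3.2 m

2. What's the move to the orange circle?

turn left 91°, forward 8.5 m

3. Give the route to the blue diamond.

turn left 7°, forward 7.9 m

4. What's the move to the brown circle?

turn left 126°, forward 6.9 m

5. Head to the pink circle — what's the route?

turn left 157°, forward 2.4 m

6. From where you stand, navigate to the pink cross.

turn left 27°, forward 2.8 m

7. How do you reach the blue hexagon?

turn left 102°, forward 3.3 m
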